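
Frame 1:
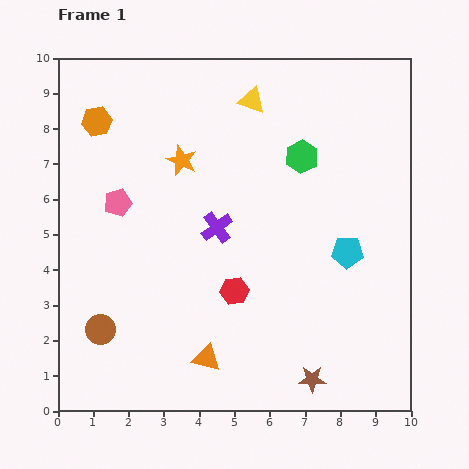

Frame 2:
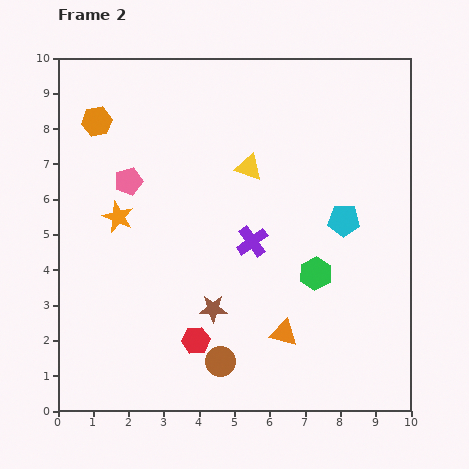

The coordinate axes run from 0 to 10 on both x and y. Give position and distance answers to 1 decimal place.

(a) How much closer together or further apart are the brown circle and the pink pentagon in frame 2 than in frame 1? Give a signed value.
+2.1

Distance in frame 1: 3.6. Distance in frame 2: 5.7.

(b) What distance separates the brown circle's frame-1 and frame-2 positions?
3.5

The brown circle moved from (1.2, 2.3) to (4.6, 1.4), a distance of √(3.4² + 0.9²) ≈ 3.5.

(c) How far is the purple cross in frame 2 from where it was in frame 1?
1.1

The purple cross moved from (4.5, 5.2) to (5.5, 4.8), a distance of √(1.0² + 0.4²) ≈ 1.1.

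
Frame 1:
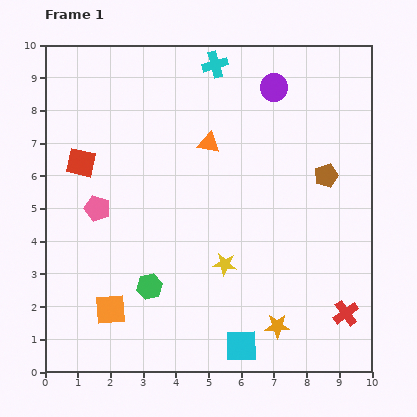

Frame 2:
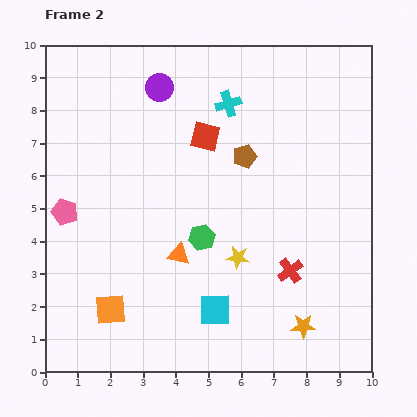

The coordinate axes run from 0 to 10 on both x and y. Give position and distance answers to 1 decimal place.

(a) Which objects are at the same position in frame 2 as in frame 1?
the orange square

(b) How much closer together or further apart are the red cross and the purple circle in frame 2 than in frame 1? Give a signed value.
-0.3

Distance in frame 1: 7.2. Distance in frame 2: 6.9.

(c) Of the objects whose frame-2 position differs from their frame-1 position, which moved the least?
the yellow star

(moved 0.4)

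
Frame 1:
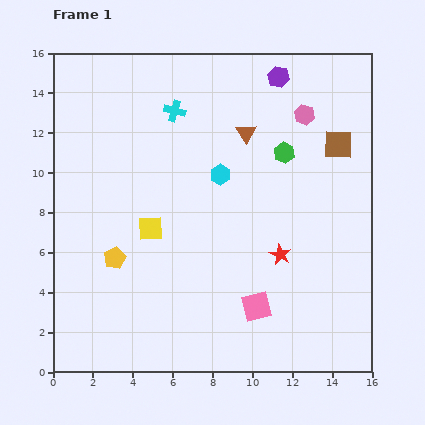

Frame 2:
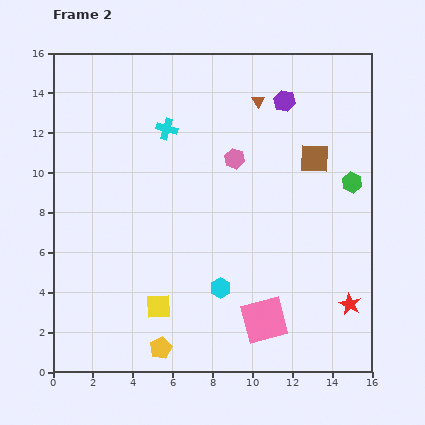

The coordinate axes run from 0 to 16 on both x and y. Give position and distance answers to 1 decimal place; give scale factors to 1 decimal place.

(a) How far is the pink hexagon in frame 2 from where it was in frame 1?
4.1

The pink hexagon moved from (12.6, 12.9) to (9.1, 10.7), a distance of √(3.5² + 2.2²) ≈ 4.1.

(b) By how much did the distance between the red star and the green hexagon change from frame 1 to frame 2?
+1.0

Distance in frame 1: 5.1. Distance in frame 2: 6.1.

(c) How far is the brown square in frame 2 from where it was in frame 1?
1.4

The brown square moved from (14.3, 11.4) to (13.1, 10.7), a distance of √(1.2² + 0.7²) ≈ 1.4.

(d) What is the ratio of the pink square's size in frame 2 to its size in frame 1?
1.6×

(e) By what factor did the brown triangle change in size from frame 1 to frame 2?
0.6×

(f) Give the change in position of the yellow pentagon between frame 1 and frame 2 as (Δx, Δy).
(2.3, -4.5)

The yellow pentagon was at (3.1, 5.7) in frame 1 and (5.4, 1.2) in frame 2.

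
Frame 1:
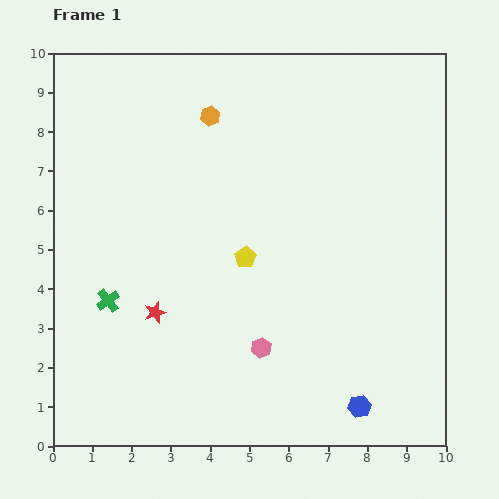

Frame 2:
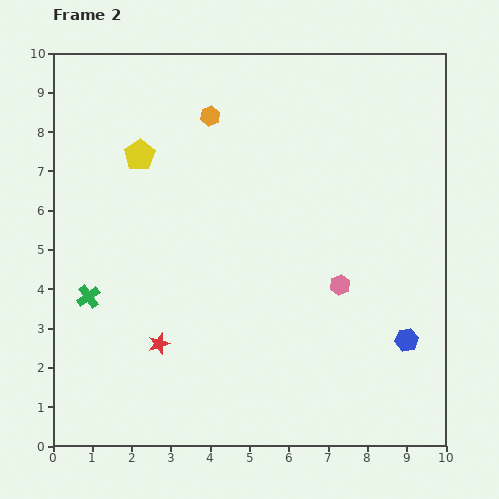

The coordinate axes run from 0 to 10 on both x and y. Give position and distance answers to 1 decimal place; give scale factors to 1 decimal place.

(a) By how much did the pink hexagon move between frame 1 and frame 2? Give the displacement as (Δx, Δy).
(2.0, 1.6)

The pink hexagon was at (5.3, 2.5) in frame 1 and (7.3, 4.1) in frame 2.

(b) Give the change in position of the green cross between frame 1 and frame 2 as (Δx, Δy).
(-0.5, 0.1)

The green cross was at (1.4, 3.7) in frame 1 and (0.9, 3.8) in frame 2.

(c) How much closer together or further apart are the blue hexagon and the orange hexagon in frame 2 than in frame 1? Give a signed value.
-0.7

Distance in frame 1: 8.3. Distance in frame 2: 7.6.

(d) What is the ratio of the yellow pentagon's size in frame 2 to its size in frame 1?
1.4×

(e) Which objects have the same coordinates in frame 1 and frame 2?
the orange hexagon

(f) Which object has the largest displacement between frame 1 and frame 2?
the yellow pentagon

(moved 3.7; next 2.6)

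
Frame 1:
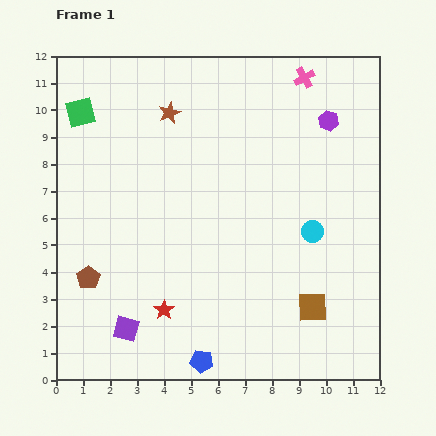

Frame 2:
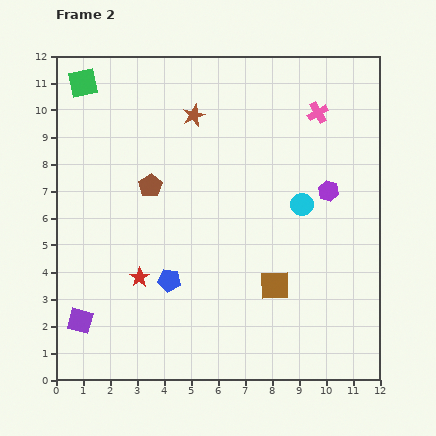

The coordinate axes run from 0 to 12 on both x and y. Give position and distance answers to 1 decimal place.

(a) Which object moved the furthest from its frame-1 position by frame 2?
the brown pentagon

(moved 4.1; next 3.2)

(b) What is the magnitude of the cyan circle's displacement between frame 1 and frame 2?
1.1

The cyan circle moved from (9.5, 5.5) to (9.1, 6.5), a distance of √(0.4² + 1.0²) ≈ 1.1.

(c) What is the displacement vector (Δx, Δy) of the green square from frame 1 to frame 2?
(0.1, 1.1)

The green square was at (0.9, 9.9) in frame 1 and (1.0, 11.0) in frame 2.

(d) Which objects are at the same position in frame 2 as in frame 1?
none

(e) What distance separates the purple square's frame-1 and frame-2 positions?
1.7

The purple square moved from (2.6, 1.9) to (0.9, 2.2), a distance of √(1.7² + 0.3²) ≈ 1.7.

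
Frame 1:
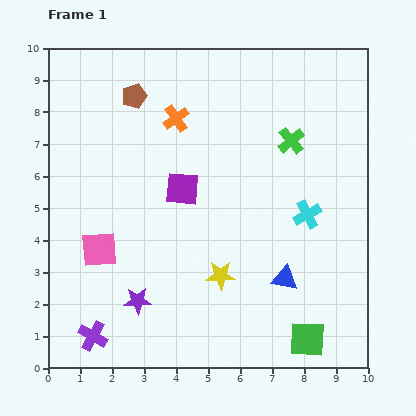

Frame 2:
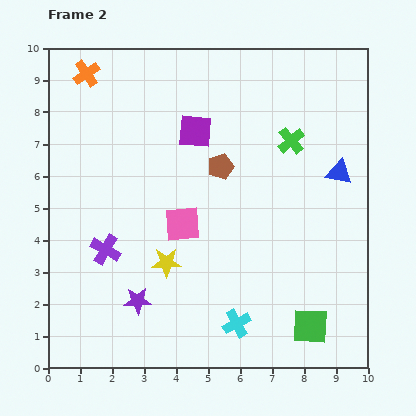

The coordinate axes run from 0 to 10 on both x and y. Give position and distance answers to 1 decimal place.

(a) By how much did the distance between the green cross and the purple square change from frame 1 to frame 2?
-0.7

Distance in frame 1: 3.7. Distance in frame 2: 3.0.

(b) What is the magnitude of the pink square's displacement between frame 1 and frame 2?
2.7

The pink square moved from (1.6, 3.7) to (4.2, 4.5), a distance of √(2.6² + 0.8²) ≈ 2.7.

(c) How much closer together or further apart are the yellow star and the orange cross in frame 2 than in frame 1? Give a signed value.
+1.3

Distance in frame 1: 5.1. Distance in frame 2: 6.4.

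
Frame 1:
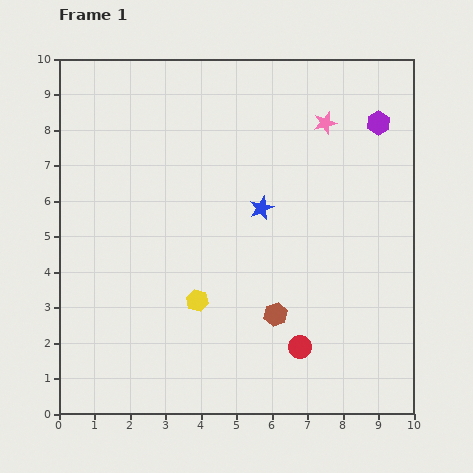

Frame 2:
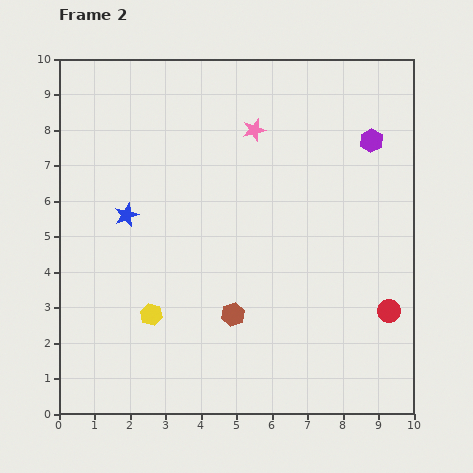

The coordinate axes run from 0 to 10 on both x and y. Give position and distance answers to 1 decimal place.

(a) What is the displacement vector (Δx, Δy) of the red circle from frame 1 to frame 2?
(2.5, 1.0)

The red circle was at (6.8, 1.9) in frame 1 and (9.3, 2.9) in frame 2.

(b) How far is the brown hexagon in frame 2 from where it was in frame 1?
1.2

The brown hexagon moved from (6.1, 2.8) to (4.9, 2.8), a distance of √(1.2² + 0.0²) ≈ 1.2.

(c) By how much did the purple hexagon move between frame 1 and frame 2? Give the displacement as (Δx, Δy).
(-0.2, -0.5)

The purple hexagon was at (9.0, 8.2) in frame 1 and (8.8, 7.7) in frame 2.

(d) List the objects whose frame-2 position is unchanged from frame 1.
none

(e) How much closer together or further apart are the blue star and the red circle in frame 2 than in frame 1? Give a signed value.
+3.8

Distance in frame 1: 4.1. Distance in frame 2: 7.9.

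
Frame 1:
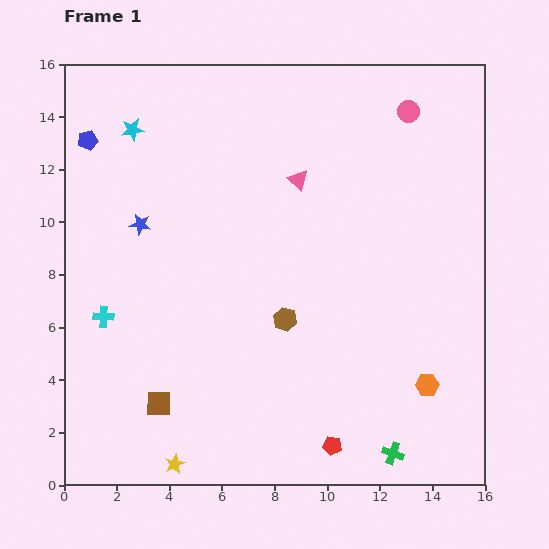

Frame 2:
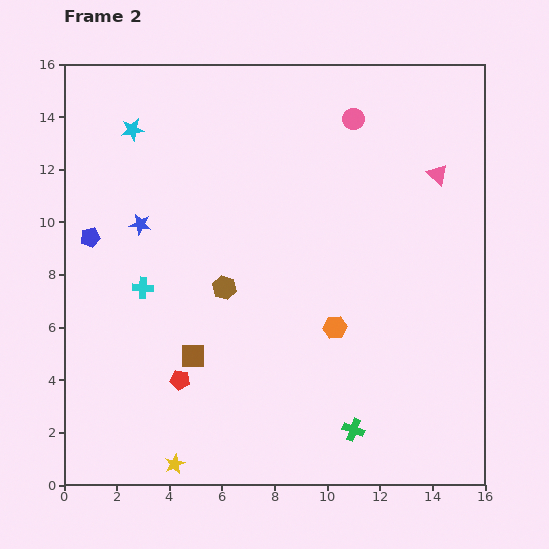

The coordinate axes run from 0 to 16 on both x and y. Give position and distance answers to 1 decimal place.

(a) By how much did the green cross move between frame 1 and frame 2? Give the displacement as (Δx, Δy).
(-1.5, 0.9)

The green cross was at (12.5, 1.2) in frame 1 and (11.0, 2.1) in frame 2.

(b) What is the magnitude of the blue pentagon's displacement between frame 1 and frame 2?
3.7

The blue pentagon moved from (0.9, 13.1) to (1.0, 9.4), a distance of √(0.1² + 3.7²) ≈ 3.7.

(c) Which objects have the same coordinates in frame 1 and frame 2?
the cyan star, the blue star, the yellow star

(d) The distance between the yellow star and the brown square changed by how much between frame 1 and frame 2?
+1.8

Distance in frame 1: 2.4. Distance in frame 2: 4.2.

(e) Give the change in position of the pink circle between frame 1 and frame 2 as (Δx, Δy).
(-2.1, -0.3)

The pink circle was at (13.1, 14.2) in frame 1 and (11.0, 13.9) in frame 2.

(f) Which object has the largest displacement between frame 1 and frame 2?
the red pentagon

(moved 6.3; next 5.3)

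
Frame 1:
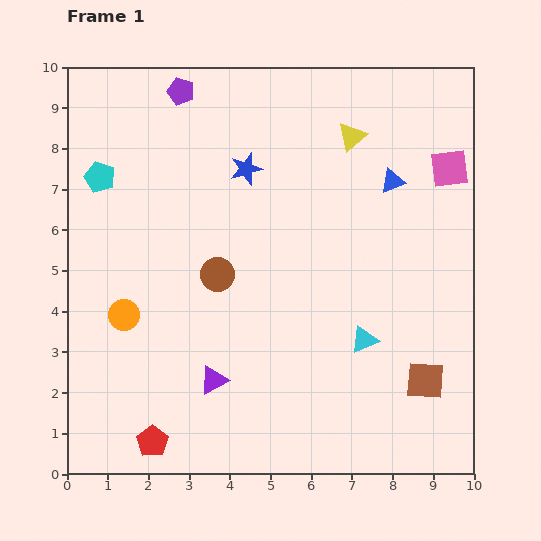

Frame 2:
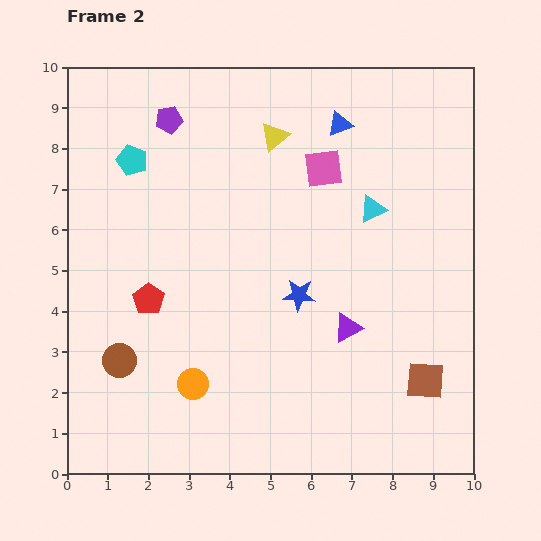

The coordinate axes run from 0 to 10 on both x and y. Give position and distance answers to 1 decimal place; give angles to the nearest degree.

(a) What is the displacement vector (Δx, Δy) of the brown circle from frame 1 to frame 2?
(-2.4, -2.1)

The brown circle was at (3.7, 4.9) in frame 1 and (1.3, 2.8) in frame 2.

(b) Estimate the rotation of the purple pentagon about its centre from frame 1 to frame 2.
28° counter-clockwise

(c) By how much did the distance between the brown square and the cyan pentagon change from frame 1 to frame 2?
-0.4

Distance in frame 1: 9.4. Distance in frame 2: 9.0.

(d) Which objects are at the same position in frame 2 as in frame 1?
the brown square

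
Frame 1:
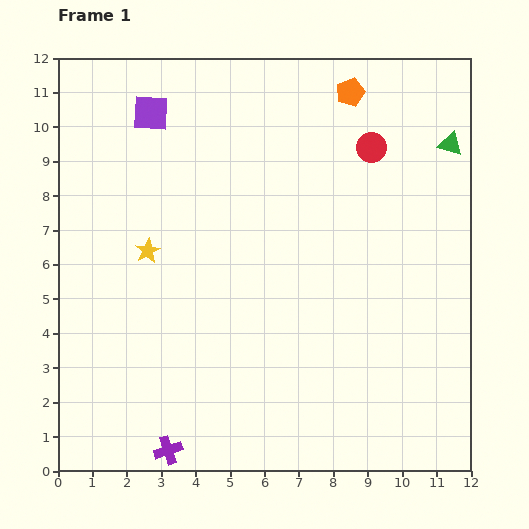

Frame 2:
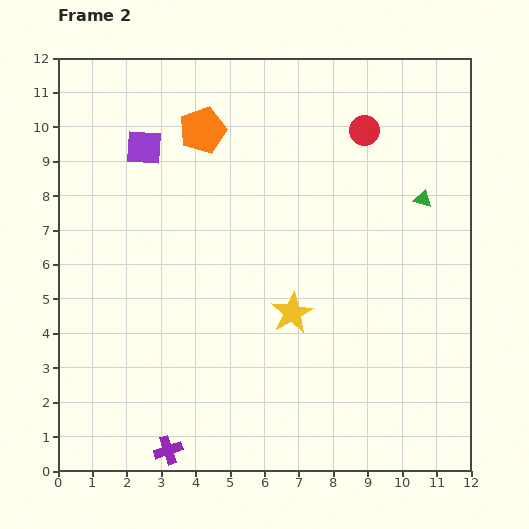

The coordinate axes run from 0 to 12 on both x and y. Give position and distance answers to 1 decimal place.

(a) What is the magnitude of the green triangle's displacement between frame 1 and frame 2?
1.8

The green triangle moved from (11.4, 9.5) to (10.6, 7.9), a distance of √(0.8² + 1.6²) ≈ 1.8.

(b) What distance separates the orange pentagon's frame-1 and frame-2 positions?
4.4

The orange pentagon moved from (8.5, 11.0) to (4.2, 9.9), a distance of √(4.3² + 1.1²) ≈ 4.4.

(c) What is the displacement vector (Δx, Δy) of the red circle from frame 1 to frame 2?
(-0.2, 0.5)

The red circle was at (9.1, 9.4) in frame 1 and (8.9, 9.9) in frame 2.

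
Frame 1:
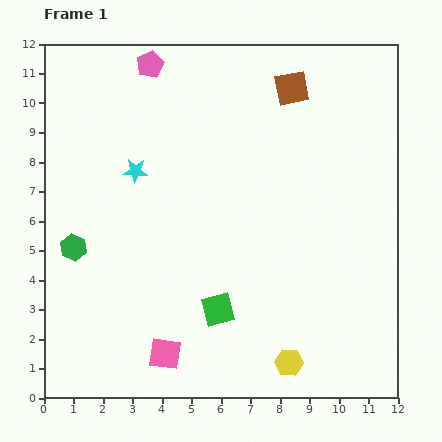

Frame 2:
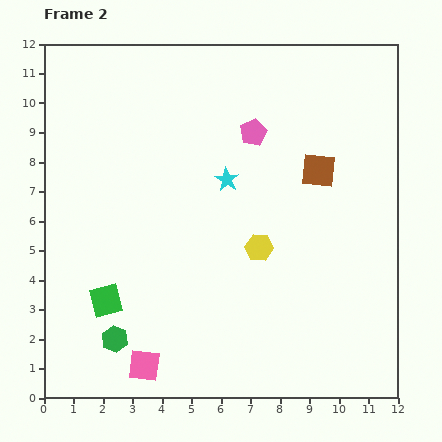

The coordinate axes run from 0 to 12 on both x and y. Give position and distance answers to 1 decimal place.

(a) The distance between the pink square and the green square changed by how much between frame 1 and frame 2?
+0.3

Distance in frame 1: 2.3. Distance in frame 2: 2.6.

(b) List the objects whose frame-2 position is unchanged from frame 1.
none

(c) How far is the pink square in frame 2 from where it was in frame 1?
0.8

The pink square moved from (4.1, 1.5) to (3.4, 1.1), a distance of √(0.7² + 0.4²) ≈ 0.8.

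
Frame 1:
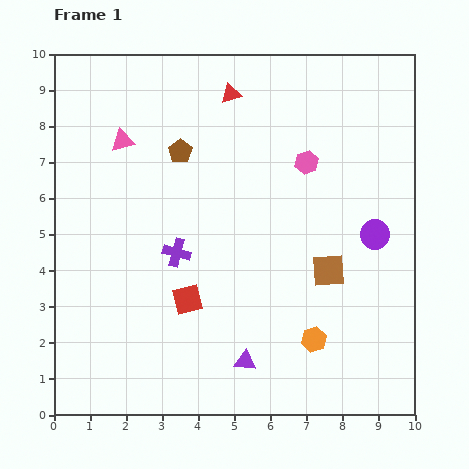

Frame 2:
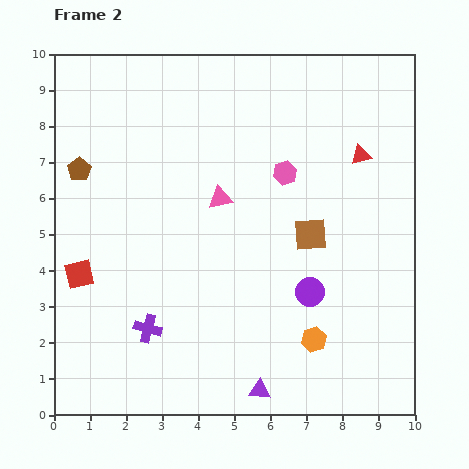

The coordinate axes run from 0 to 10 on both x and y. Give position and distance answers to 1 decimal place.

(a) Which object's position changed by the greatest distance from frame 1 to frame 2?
the red triangle

(moved 4.0; next 3.1)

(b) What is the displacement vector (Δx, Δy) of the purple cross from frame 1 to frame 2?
(-0.8, -2.1)

The purple cross was at (3.4, 4.5) in frame 1 and (2.6, 2.4) in frame 2.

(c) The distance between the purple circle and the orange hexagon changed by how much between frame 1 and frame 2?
-2.1

Distance in frame 1: 3.4. Distance in frame 2: 1.3.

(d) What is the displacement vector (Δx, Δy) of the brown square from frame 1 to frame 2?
(-0.5, 1.0)

The brown square was at (7.6, 4.0) in frame 1 and (7.1, 5.0) in frame 2.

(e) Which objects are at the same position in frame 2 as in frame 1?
the orange hexagon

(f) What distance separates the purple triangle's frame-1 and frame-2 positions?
0.9

The purple triangle moved from (5.3, 1.5) to (5.7, 0.7), a distance of √(0.4² + 0.8²) ≈ 0.9.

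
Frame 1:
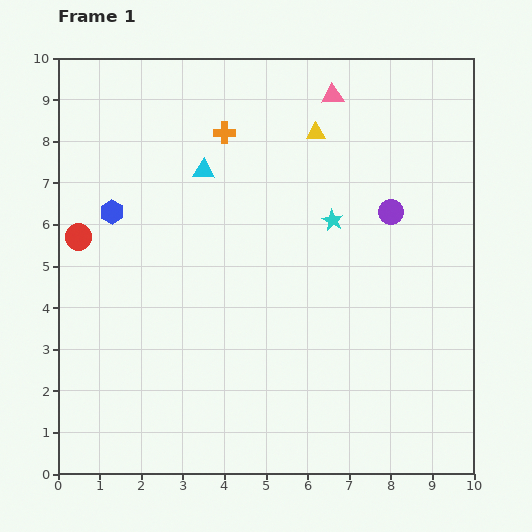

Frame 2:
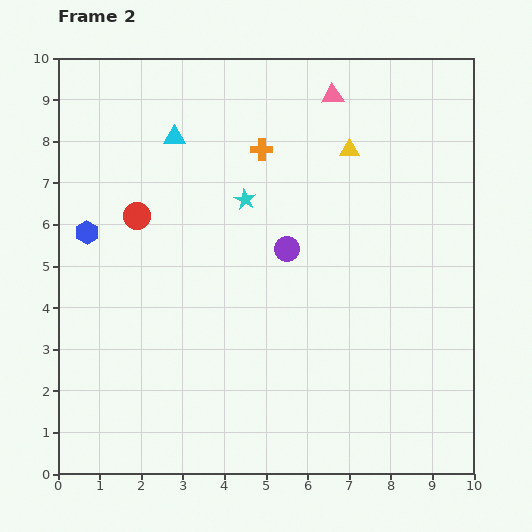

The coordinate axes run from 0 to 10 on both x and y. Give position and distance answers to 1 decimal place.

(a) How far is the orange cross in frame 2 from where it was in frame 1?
1.0

The orange cross moved from (4.0, 8.2) to (4.9, 7.8), a distance of √(0.9² + 0.4²) ≈ 1.0.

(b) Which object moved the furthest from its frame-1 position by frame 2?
the purple circle

(moved 2.7; next 2.2)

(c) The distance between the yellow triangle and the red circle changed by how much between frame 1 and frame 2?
-0.9

Distance in frame 1: 6.2. Distance in frame 2: 5.3.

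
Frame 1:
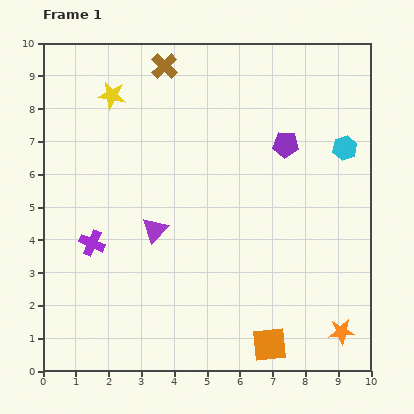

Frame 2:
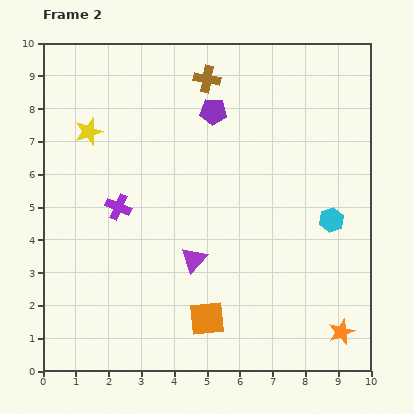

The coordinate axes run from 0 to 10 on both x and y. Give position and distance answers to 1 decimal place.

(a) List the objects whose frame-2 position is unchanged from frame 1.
the orange star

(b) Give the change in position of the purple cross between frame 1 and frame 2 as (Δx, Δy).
(0.8, 1.1)

The purple cross was at (1.5, 3.9) in frame 1 and (2.3, 5.0) in frame 2.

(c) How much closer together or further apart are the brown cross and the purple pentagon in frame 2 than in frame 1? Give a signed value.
-3.4

Distance in frame 1: 4.4. Distance in frame 2: 1.0.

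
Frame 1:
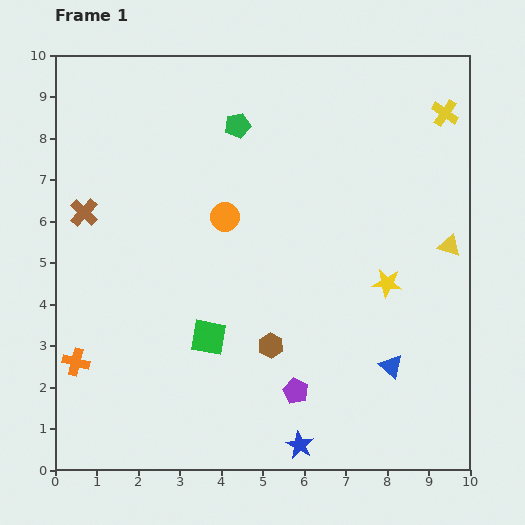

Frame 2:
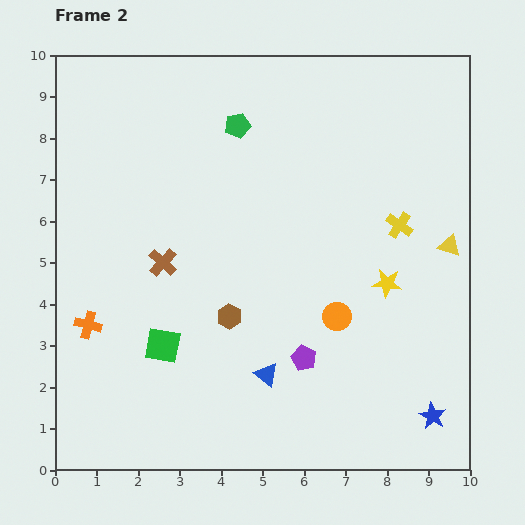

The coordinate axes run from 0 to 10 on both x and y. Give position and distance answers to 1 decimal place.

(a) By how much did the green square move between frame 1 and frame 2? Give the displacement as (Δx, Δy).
(-1.1, -0.2)

The green square was at (3.7, 3.2) in frame 1 and (2.6, 3.0) in frame 2.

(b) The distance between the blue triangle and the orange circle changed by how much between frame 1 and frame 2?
-3.2

Distance in frame 1: 5.4. Distance in frame 2: 2.2.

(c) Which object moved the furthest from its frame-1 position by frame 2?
the orange circle

(moved 3.6; next 3.3)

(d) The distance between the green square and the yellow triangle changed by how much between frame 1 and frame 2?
+1.1

Distance in frame 1: 6.2. Distance in frame 2: 7.3.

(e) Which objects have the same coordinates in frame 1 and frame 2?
the yellow triangle, the green pentagon, the yellow star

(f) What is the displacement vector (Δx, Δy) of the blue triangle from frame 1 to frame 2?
(-3.0, -0.2)

The blue triangle was at (8.1, 2.5) in frame 1 and (5.1, 2.3) in frame 2.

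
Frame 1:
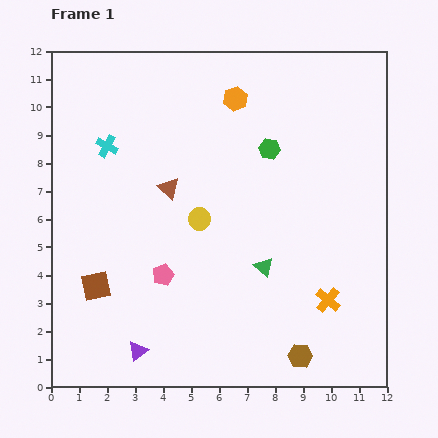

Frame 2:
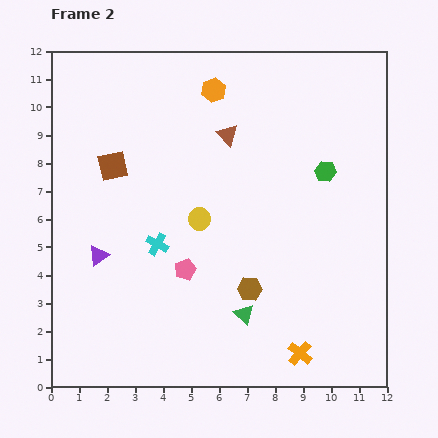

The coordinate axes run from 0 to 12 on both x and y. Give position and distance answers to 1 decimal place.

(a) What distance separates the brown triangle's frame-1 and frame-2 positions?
2.8

The brown triangle moved from (4.2, 7.1) to (6.3, 9.0), a distance of √(2.1² + 1.9²) ≈ 2.8.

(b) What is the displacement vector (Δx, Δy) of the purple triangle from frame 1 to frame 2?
(-1.4, 3.4)

The purple triangle was at (3.1, 1.3) in frame 1 and (1.7, 4.7) in frame 2.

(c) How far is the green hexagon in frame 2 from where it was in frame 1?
2.2

The green hexagon moved from (7.8, 8.5) to (9.8, 7.7), a distance of √(2.0² + 0.8²) ≈ 2.2.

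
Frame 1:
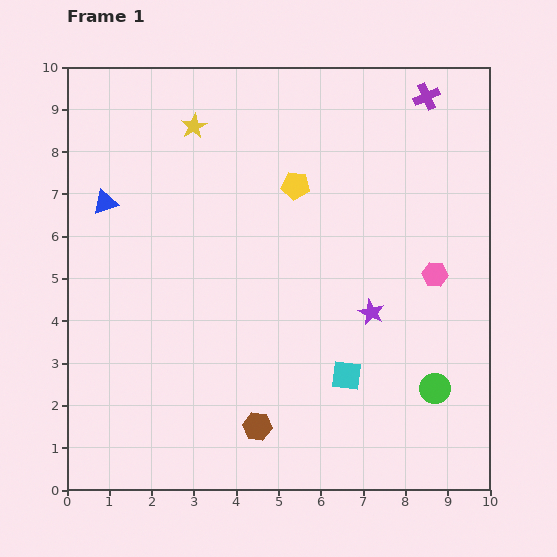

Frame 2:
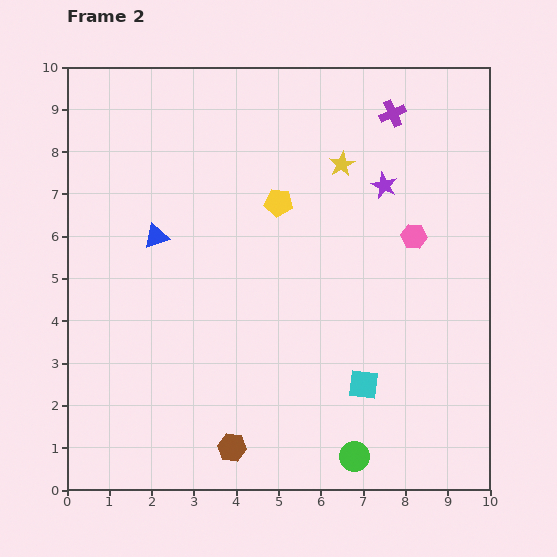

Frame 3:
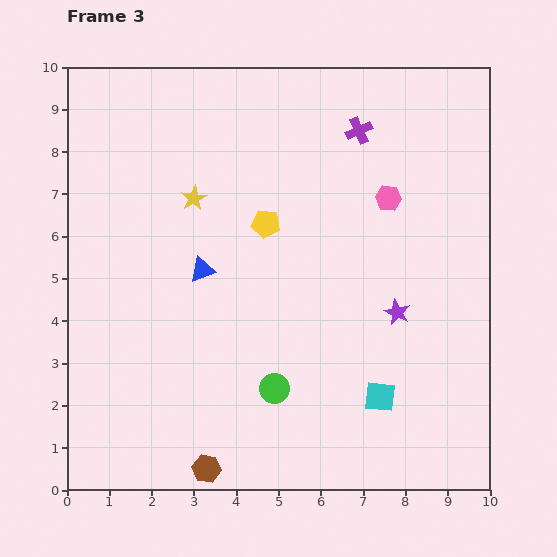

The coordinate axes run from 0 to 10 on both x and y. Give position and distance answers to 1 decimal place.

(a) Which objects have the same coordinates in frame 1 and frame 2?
none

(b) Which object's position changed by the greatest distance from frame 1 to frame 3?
the green circle

(moved 3.8; next 2.8)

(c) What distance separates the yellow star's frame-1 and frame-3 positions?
1.7

The yellow star moved from (3.0, 8.6) to (3.0, 6.9), a distance of √(0.0² + 1.7²) ≈ 1.7.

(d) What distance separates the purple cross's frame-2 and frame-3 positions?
0.9

The purple cross moved from (7.7, 8.9) to (6.9, 8.5), a distance of √(0.8² + 0.4²) ≈ 0.9.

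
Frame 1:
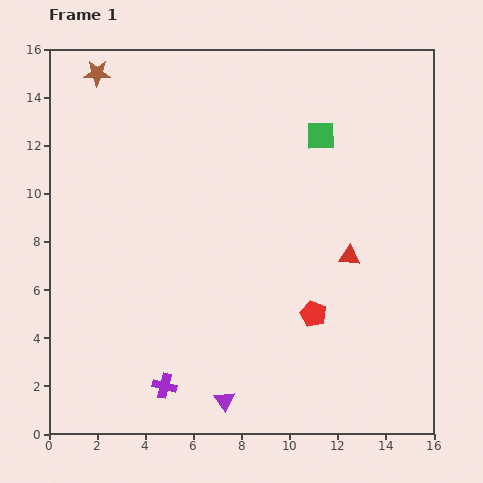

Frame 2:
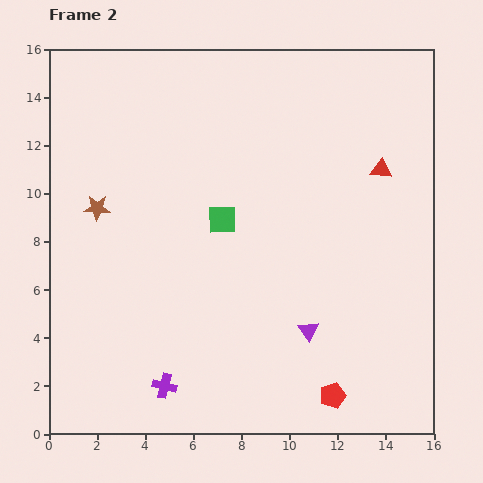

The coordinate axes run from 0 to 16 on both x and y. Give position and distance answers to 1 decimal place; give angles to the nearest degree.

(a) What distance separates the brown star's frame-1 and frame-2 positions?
5.6

The brown star moved from (2.0, 15.0) to (2.0, 9.4), a distance of √(0.0² + 5.6²) ≈ 5.6.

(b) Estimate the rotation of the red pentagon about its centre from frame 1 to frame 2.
28° clockwise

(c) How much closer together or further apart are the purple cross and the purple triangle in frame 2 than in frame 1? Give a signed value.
+3.8

Distance in frame 1: 2.6. Distance in frame 2: 6.4.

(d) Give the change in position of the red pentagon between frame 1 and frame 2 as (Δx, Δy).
(0.8, -3.4)

The red pentagon was at (11.0, 5.0) in frame 1 and (11.8, 1.6) in frame 2.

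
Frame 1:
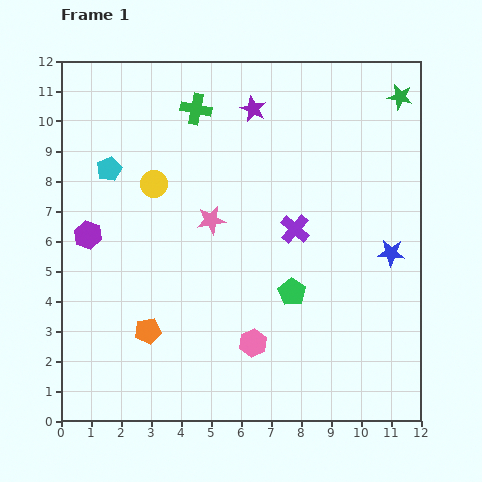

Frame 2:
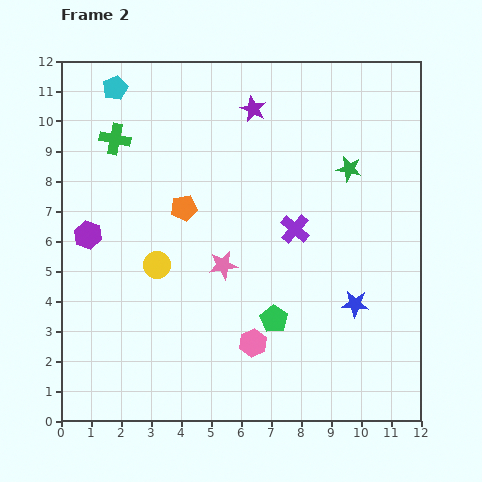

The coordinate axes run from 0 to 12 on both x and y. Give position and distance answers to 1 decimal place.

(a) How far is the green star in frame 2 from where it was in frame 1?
2.9

The green star moved from (11.3, 10.8) to (9.6, 8.4), a distance of √(1.7² + 2.4²) ≈ 2.9.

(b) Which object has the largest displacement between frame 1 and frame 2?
the orange pentagon

(moved 4.3; next 2.9)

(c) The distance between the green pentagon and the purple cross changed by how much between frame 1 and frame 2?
+1.0

Distance in frame 1: 2.1. Distance in frame 2: 3.1.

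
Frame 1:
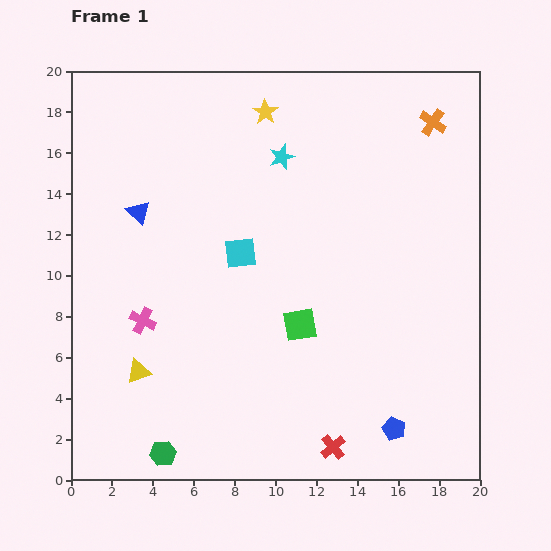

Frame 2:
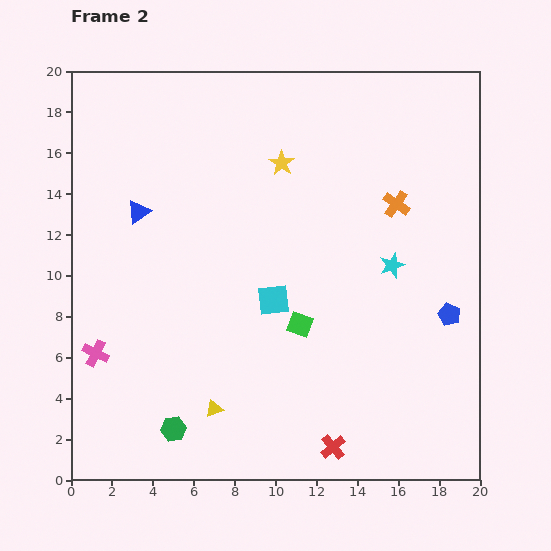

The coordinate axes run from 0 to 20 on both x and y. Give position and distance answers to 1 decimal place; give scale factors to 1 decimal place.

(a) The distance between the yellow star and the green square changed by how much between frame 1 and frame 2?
-2.5

Distance in frame 1: 10.5. Distance in frame 2: 8.0.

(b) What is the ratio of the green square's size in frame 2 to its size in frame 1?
0.7×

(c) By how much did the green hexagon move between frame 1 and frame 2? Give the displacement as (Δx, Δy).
(0.5, 1.2)

The green hexagon was at (4.5, 1.3) in frame 1 and (5.0, 2.5) in frame 2.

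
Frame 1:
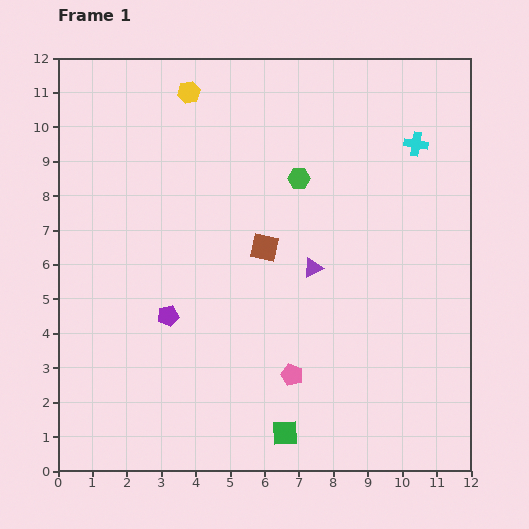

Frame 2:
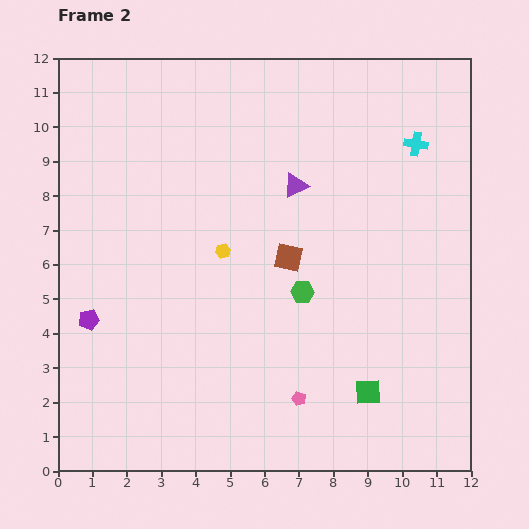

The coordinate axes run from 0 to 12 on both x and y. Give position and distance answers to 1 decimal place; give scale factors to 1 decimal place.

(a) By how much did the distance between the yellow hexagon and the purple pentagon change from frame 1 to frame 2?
-2.1

Distance in frame 1: 6.5. Distance in frame 2: 4.4.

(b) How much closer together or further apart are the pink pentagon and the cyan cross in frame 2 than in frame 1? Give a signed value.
+0.5

Distance in frame 1: 7.6. Distance in frame 2: 8.1.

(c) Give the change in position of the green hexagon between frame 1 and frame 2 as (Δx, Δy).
(0.1, -3.3)

The green hexagon was at (7.0, 8.5) in frame 1 and (7.1, 5.2) in frame 2.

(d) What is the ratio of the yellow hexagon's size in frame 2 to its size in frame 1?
0.7×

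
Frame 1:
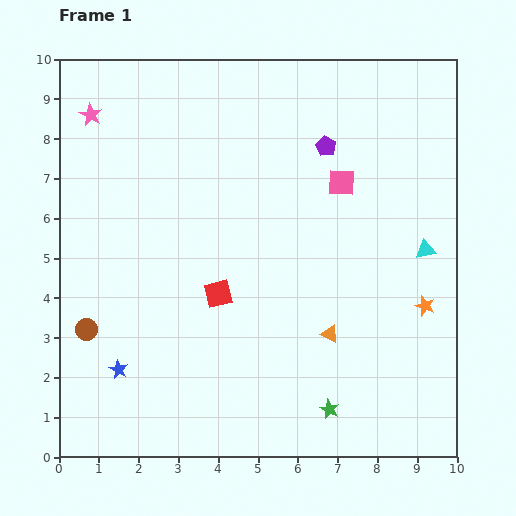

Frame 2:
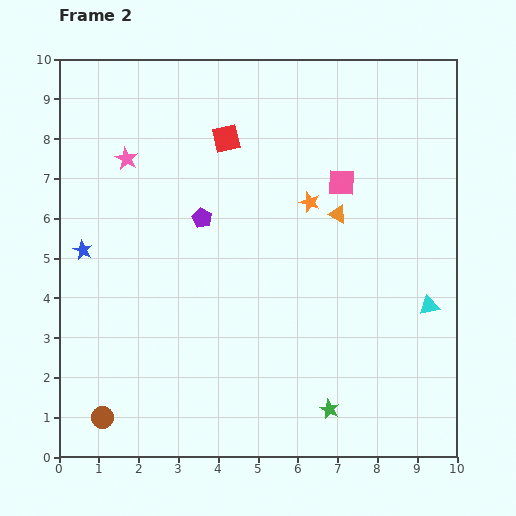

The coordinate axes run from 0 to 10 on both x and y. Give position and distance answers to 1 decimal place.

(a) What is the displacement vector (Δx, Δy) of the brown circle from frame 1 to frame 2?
(0.4, -2.2)

The brown circle was at (0.7, 3.2) in frame 1 and (1.1, 1.0) in frame 2.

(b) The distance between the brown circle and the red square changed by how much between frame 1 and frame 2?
+4.3

Distance in frame 1: 3.4. Distance in frame 2: 7.7.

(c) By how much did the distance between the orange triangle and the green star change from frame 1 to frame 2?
+3.0

Distance in frame 1: 1.9. Distance in frame 2: 4.9.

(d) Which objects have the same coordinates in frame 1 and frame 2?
the pink square, the green star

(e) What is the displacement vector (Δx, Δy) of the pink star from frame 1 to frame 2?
(0.9, -1.1)

The pink star was at (0.8, 8.6) in frame 1 and (1.7, 7.5) in frame 2.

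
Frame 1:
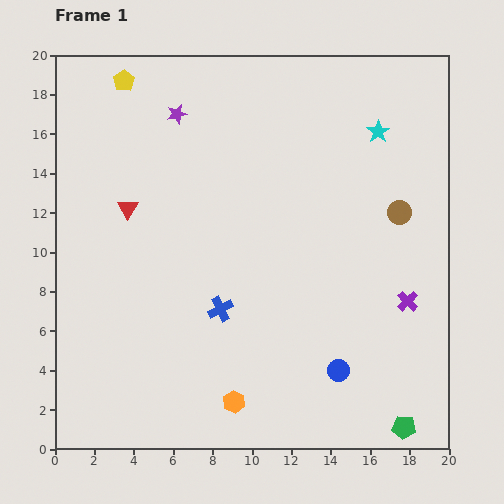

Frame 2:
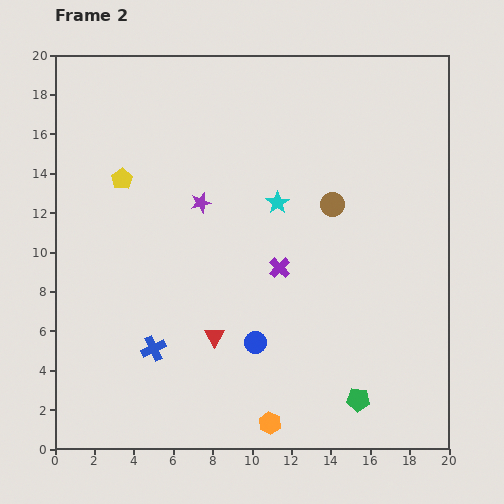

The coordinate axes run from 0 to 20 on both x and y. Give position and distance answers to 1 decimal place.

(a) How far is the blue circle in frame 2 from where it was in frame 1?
4.4

The blue circle moved from (14.4, 4.0) to (10.2, 5.4), a distance of √(4.2² + 1.4²) ≈ 4.4.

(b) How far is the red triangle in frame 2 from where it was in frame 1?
7.8

The red triangle moved from (3.7, 12.2) to (8.1, 5.7), a distance of √(4.4² + 6.5²) ≈ 7.8.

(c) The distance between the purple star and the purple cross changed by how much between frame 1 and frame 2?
-9.9

Distance in frame 1: 15.1. Distance in frame 2: 5.2.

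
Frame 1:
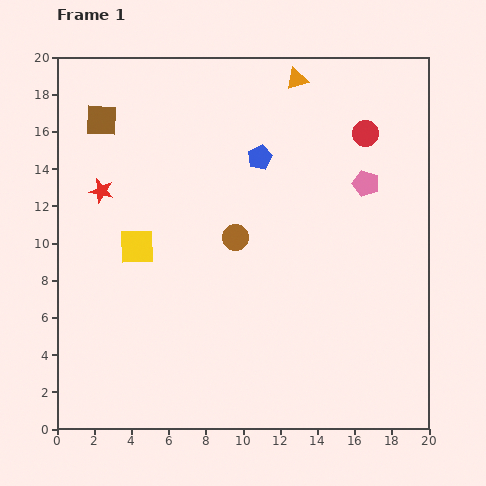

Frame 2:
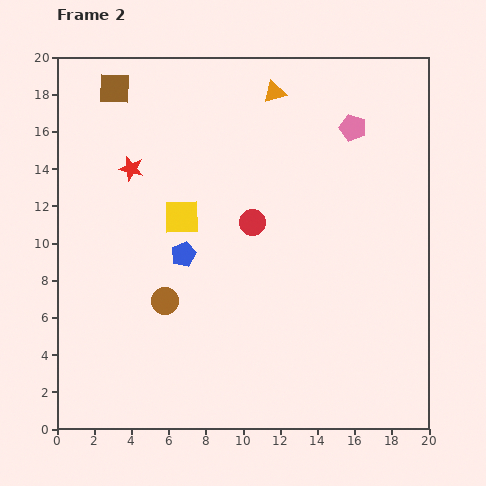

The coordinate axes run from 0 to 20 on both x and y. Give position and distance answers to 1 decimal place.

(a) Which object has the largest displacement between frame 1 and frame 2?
the red circle

(moved 7.8; next 6.6)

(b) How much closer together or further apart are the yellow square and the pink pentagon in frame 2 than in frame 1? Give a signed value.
-2.4

Distance in frame 1: 12.8. Distance in frame 2: 10.4.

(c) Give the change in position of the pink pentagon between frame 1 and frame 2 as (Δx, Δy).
(-0.7, 3.0)

The pink pentagon was at (16.6, 13.2) in frame 1 and (15.9, 16.2) in frame 2.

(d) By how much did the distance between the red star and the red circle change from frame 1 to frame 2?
-7.4

Distance in frame 1: 14.5. Distance in frame 2: 7.1.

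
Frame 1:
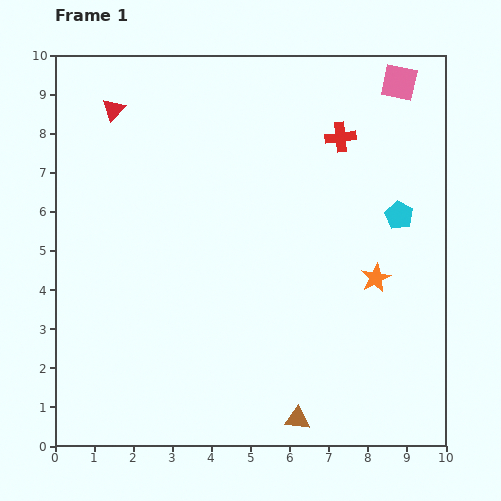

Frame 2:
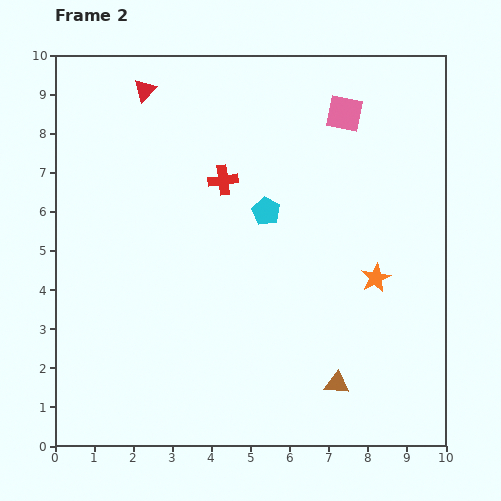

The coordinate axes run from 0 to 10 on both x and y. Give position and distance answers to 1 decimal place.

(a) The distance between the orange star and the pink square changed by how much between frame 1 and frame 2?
-0.7

Distance in frame 1: 5.0. Distance in frame 2: 4.3.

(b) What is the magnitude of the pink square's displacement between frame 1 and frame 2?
1.6

The pink square moved from (8.8, 9.3) to (7.4, 8.5), a distance of √(1.4² + 0.8²) ≈ 1.6.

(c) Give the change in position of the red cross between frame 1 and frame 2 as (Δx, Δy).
(-3.0, -1.1)

The red cross was at (7.3, 7.9) in frame 1 and (4.3, 6.8) in frame 2.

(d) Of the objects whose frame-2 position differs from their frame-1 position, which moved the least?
the red triangle

(moved 0.9)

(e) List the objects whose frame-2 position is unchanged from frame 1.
the orange star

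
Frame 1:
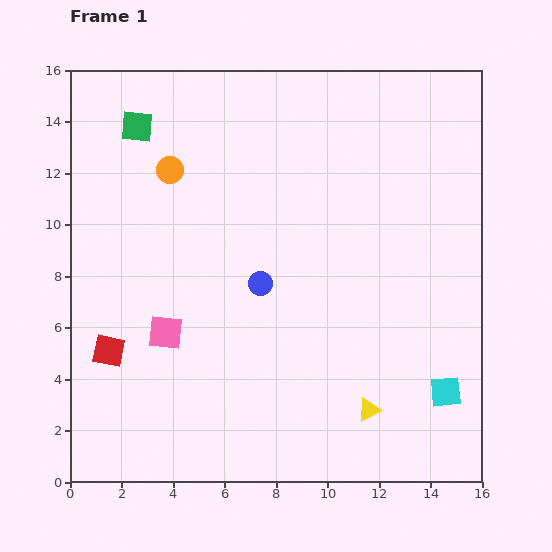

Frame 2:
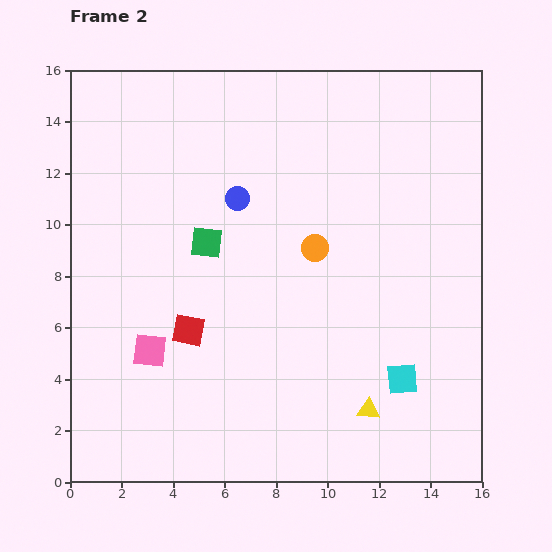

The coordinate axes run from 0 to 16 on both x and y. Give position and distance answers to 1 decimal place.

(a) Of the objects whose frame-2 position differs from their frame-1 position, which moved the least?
the pink square

(moved 0.9)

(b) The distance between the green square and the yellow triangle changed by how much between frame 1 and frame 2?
-5.1

Distance in frame 1: 14.2. Distance in frame 2: 9.1.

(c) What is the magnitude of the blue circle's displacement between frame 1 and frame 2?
3.4

The blue circle moved from (7.4, 7.7) to (6.5, 11.0), a distance of √(0.9² + 3.3²) ≈ 3.4.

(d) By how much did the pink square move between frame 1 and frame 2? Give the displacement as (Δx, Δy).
(-0.6, -0.7)

The pink square was at (3.7, 5.8) in frame 1 and (3.1, 5.1) in frame 2.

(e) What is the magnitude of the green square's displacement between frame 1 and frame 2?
5.2

The green square moved from (2.6, 13.8) to (5.3, 9.3), a distance of √(2.7² + 4.5²) ≈ 5.2.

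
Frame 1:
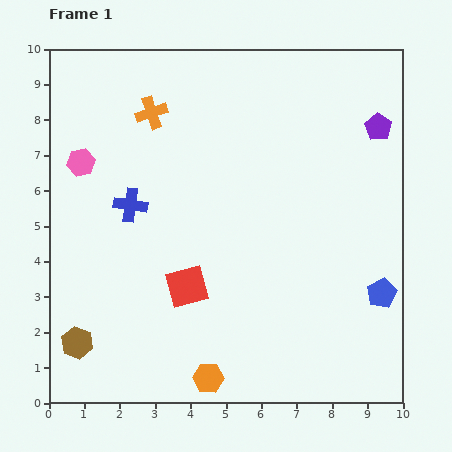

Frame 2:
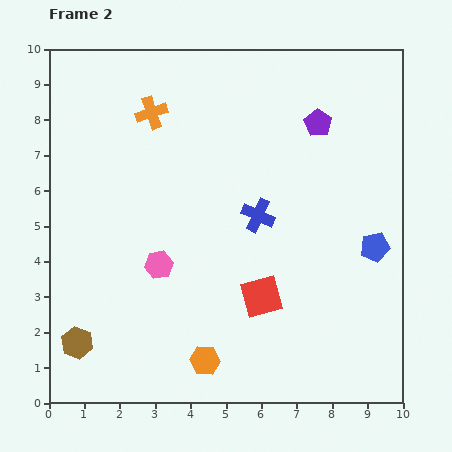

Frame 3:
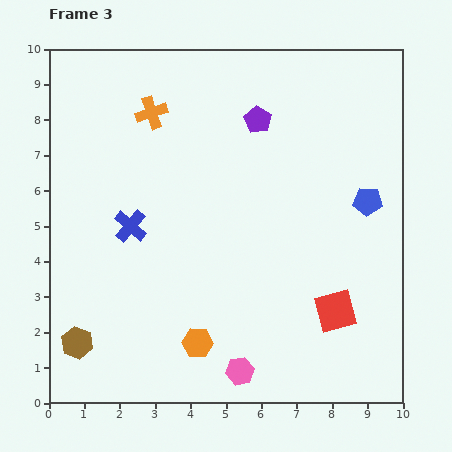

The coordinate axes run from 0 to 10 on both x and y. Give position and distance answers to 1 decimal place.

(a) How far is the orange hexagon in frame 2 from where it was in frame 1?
0.5

The orange hexagon moved from (4.5, 0.7) to (4.4, 1.2), a distance of √(0.1² + 0.5²) ≈ 0.5.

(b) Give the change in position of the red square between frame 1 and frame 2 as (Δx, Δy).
(2.1, -0.3)

The red square was at (3.9, 3.3) in frame 1 and (6.0, 3.0) in frame 2.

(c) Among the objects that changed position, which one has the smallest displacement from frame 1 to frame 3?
the blue cross

(moved 0.6)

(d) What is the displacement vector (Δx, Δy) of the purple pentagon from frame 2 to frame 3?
(-1.7, 0.1)

The purple pentagon was at (7.6, 7.9) in frame 2 and (5.9, 8.0) in frame 3.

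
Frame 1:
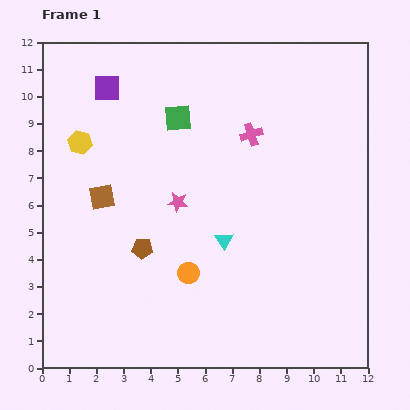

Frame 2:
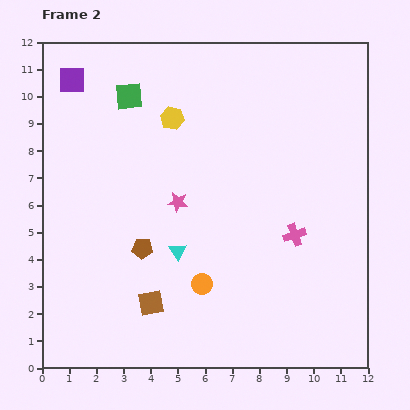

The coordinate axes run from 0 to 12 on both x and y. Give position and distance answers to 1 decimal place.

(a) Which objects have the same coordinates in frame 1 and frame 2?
the pink star, the brown pentagon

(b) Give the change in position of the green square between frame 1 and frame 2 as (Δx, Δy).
(-1.8, 0.8)

The green square was at (5.0, 9.2) in frame 1 and (3.2, 10.0) in frame 2.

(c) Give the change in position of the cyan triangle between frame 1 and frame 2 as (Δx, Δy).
(-1.7, -0.4)

The cyan triangle was at (6.7, 4.7) in frame 1 and (5.0, 4.3) in frame 2.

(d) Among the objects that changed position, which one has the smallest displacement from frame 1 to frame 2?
the orange circle

(moved 0.6)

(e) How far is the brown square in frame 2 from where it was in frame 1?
4.3

The brown square moved from (2.2, 6.3) to (4.0, 2.4), a distance of √(1.8² + 3.9²) ≈ 4.3.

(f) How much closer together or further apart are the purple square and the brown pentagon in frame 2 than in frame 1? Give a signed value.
+0.7

Distance in frame 1: 6.0. Distance in frame 2: 6.7.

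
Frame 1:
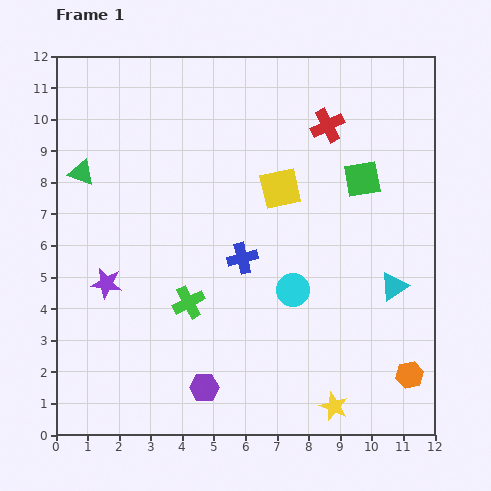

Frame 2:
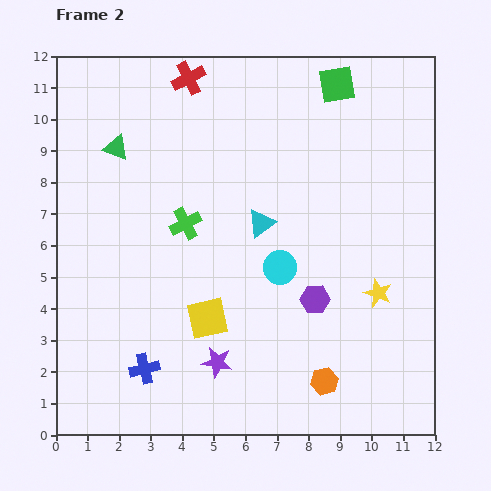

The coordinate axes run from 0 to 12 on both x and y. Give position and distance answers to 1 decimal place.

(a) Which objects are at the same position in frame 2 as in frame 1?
none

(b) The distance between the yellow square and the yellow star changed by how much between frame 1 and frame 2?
-1.6

Distance in frame 1: 7.1. Distance in frame 2: 5.5.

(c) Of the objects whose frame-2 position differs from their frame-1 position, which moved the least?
the cyan circle

(moved 0.8)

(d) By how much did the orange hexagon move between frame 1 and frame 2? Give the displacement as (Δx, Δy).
(-2.7, -0.2)

The orange hexagon was at (11.2, 1.9) in frame 1 and (8.5, 1.7) in frame 2.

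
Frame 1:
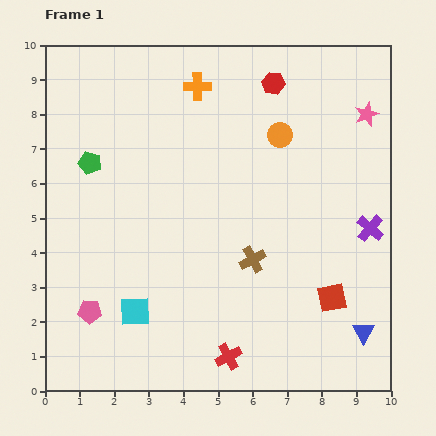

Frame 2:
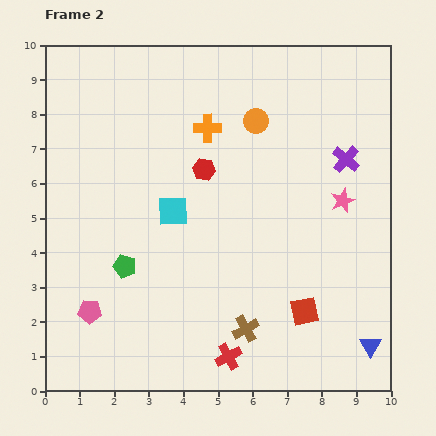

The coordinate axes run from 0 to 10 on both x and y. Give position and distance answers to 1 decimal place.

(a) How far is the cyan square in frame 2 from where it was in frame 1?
3.1

The cyan square moved from (2.6, 2.3) to (3.7, 5.2), a distance of √(1.1² + 2.9²) ≈ 3.1.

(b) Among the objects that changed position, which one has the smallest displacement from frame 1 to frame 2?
the blue triangle

(moved 0.4)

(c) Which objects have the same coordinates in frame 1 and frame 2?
the pink pentagon, the red cross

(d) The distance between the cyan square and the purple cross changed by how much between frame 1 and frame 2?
-2.0

Distance in frame 1: 7.2. Distance in frame 2: 5.2.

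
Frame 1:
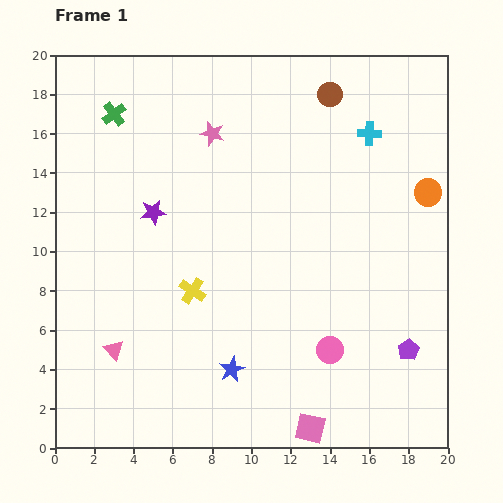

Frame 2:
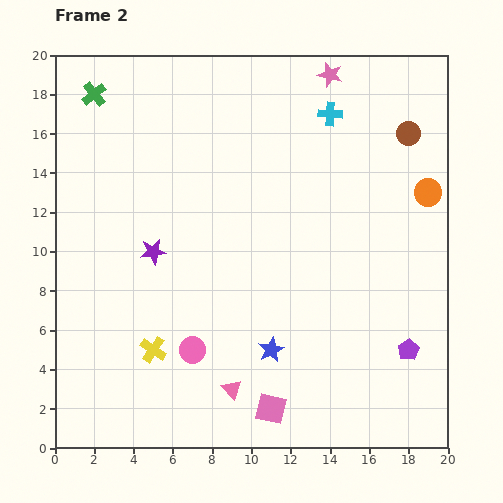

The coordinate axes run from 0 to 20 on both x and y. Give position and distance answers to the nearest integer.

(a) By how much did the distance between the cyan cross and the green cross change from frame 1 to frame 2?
-1

Distance in frame 1: 13. Distance in frame 2: 12.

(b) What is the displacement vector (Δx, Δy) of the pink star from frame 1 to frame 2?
(6, 3)

The pink star was at (8, 16) in frame 1 and (14, 19) in frame 2.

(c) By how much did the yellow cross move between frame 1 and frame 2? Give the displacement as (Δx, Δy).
(-2, -3)

The yellow cross was at (7, 8) in frame 1 and (5, 5) in frame 2.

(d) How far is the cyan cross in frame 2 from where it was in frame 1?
2

The cyan cross moved from (16, 16) to (14, 17), a distance of √(2² + 1²) ≈ 2.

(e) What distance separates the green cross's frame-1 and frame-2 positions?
1

The green cross moved from (3, 17) to (2, 18), a distance of √(1² + 1²) ≈ 1.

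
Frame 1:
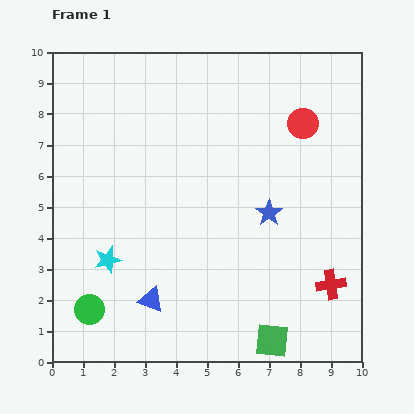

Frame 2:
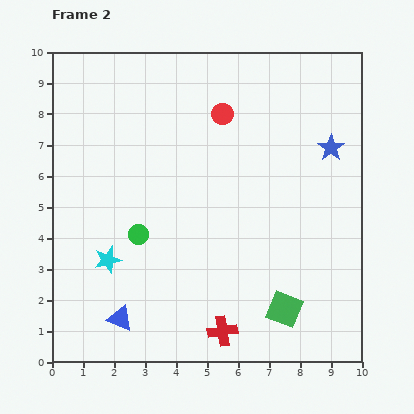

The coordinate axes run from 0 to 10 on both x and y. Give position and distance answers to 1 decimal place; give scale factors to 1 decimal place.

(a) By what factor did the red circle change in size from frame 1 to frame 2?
0.7×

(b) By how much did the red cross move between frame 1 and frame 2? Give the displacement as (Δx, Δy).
(-3.5, -1.5)

The red cross was at (9.0, 2.5) in frame 1 and (5.5, 1.0) in frame 2.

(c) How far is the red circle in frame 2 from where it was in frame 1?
2.6

The red circle moved from (8.1, 7.7) to (5.5, 8.0), a distance of √(2.6² + 0.3²) ≈ 2.6.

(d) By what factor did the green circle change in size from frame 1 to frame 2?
0.7×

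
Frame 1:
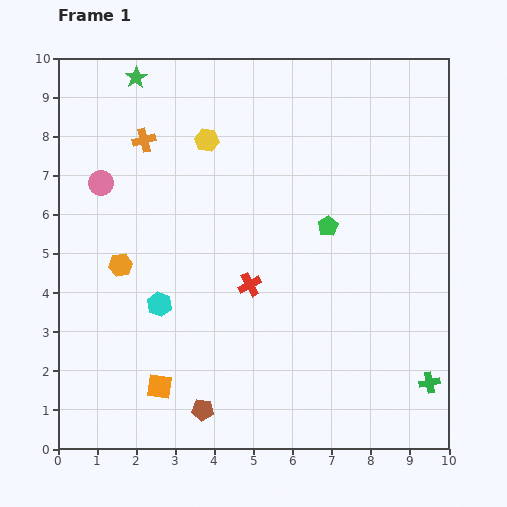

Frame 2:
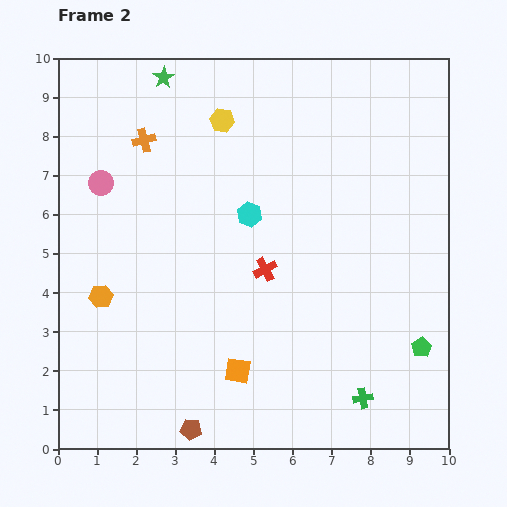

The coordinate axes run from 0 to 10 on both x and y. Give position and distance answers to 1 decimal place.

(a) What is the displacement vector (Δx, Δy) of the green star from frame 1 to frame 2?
(0.7, 0.0)

The green star was at (2.0, 9.5) in frame 1 and (2.7, 9.5) in frame 2.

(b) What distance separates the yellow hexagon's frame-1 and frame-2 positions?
0.6

The yellow hexagon moved from (3.8, 7.9) to (4.2, 8.4), a distance of √(0.4² + 0.5²) ≈ 0.6.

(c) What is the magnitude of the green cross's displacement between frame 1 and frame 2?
1.7

The green cross moved from (9.5, 1.7) to (7.8, 1.3), a distance of √(1.7² + 0.4²) ≈ 1.7.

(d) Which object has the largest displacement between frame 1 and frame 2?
the green pentagon

(moved 3.9; next 3.3)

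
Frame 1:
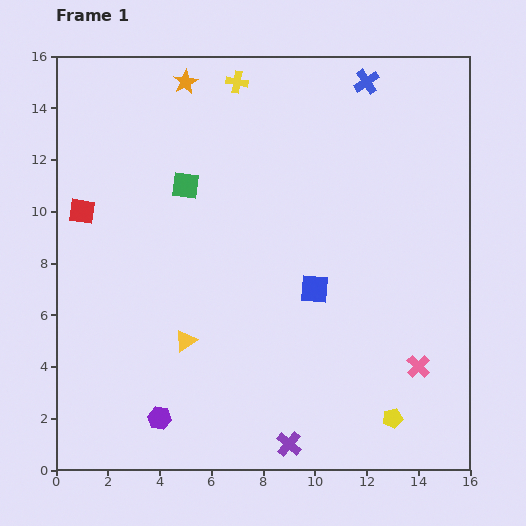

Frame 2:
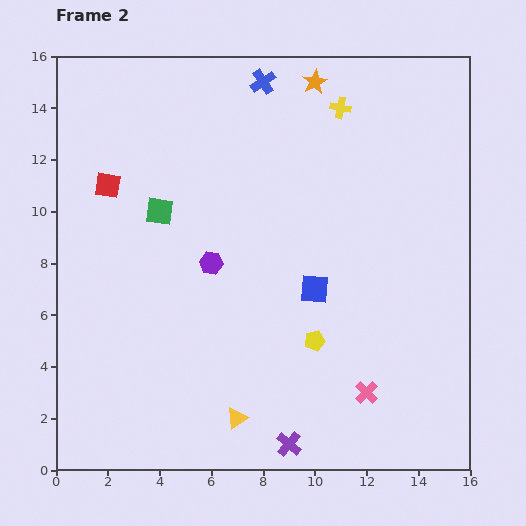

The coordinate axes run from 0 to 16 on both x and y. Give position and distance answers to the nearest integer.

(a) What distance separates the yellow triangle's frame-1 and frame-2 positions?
4

The yellow triangle moved from (5, 5) to (7, 2), a distance of √(2² + 3²) ≈ 4.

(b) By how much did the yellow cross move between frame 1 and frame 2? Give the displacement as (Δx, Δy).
(4, -1)

The yellow cross was at (7, 15) in frame 1 and (11, 14) in frame 2.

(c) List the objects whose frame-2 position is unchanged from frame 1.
the blue square, the purple cross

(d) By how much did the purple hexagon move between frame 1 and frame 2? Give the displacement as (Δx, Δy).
(2, 6)

The purple hexagon was at (4, 2) in frame 1 and (6, 8) in frame 2.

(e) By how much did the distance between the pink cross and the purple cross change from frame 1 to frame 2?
-2

Distance in frame 1: 6. Distance in frame 2: 4.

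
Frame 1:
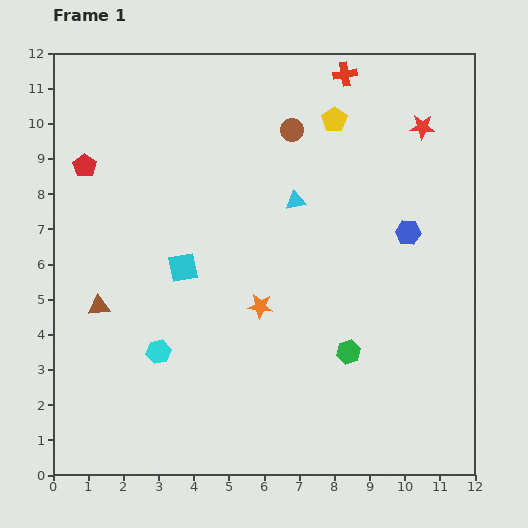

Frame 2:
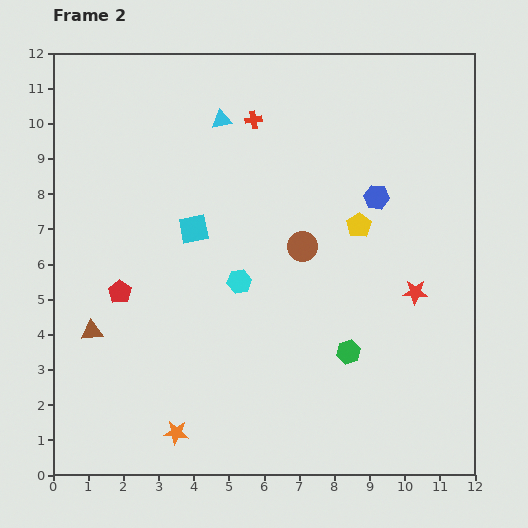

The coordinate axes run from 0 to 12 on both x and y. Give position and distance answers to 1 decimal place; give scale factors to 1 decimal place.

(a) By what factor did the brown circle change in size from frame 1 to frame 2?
1.3×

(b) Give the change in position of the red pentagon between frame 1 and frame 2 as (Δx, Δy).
(1.0, -3.6)

The red pentagon was at (0.9, 8.8) in frame 1 and (1.9, 5.2) in frame 2.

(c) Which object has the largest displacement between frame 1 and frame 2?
the red star

(moved 4.7; next 4.3)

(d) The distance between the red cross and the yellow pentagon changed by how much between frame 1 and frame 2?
+2.9

Distance in frame 1: 1.3. Distance in frame 2: 4.2.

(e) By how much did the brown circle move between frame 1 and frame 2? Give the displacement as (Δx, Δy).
(0.3, -3.3)

The brown circle was at (6.8, 9.8) in frame 1 and (7.1, 6.5) in frame 2.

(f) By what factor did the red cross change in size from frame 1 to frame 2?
0.7×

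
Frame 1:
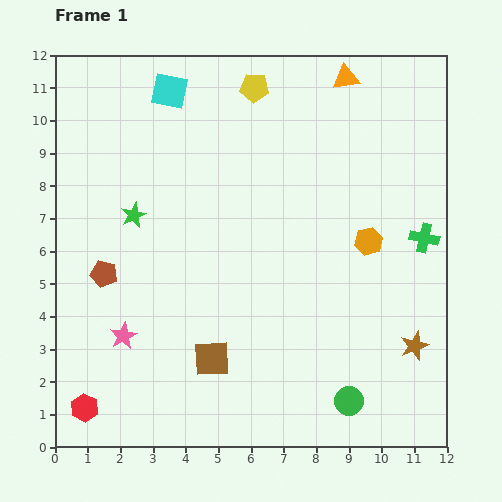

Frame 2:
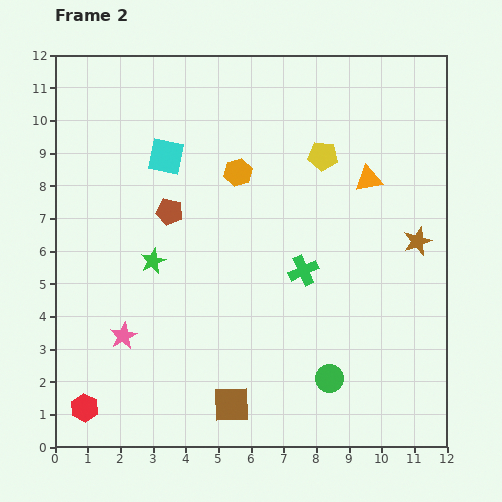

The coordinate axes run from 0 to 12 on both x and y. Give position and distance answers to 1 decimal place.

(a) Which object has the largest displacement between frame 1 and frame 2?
the orange hexagon

(moved 4.5; next 3.8)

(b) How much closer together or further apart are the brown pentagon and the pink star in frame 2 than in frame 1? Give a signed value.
+2.0

Distance in frame 1: 2.0. Distance in frame 2: 4.0.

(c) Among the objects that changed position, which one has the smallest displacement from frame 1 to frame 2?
the green circle

(moved 0.9)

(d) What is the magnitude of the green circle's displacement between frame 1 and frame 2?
0.9

The green circle moved from (9.0, 1.4) to (8.4, 2.1), a distance of √(0.6² + 0.7²) ≈ 0.9.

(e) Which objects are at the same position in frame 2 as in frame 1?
the pink star, the red hexagon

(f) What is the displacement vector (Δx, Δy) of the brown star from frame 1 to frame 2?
(0.1, 3.2)

The brown star was at (11.0, 3.1) in frame 1 and (11.1, 6.3) in frame 2.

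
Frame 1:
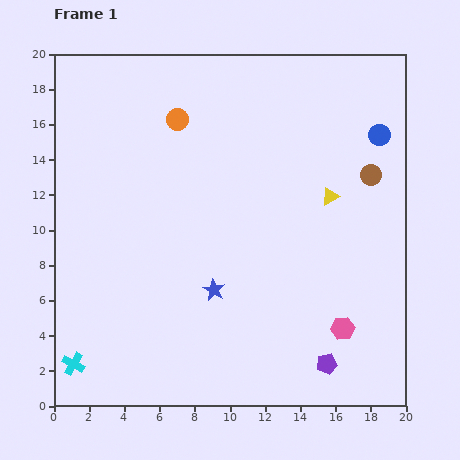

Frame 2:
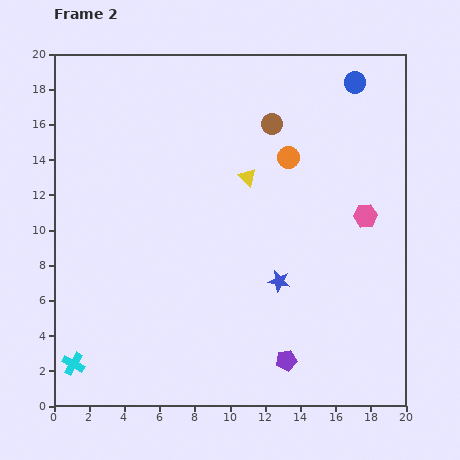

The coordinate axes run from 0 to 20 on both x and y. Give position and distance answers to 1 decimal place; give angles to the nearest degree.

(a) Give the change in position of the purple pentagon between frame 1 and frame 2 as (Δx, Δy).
(-2.3, 0.2)

The purple pentagon was at (15.5, 2.4) in frame 1 and (13.2, 2.6) in frame 2.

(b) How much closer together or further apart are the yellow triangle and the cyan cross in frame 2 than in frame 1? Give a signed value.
-2.9

Distance in frame 1: 17.4. Distance in frame 2: 14.5.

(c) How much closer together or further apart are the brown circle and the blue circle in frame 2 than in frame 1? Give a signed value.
+2.9

Distance in frame 1: 2.4. Distance in frame 2: 5.3.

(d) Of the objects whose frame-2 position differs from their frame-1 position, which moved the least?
the purple pentagon

(moved 2.3)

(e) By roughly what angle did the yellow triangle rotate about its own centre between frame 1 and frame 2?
47° counter-clockwise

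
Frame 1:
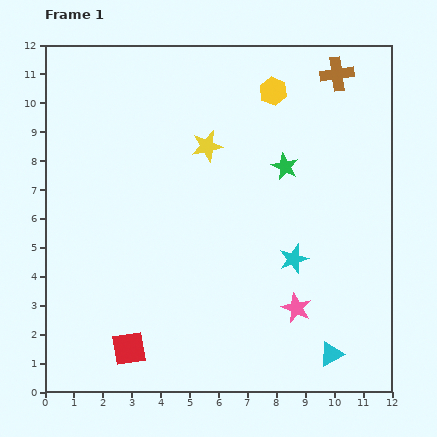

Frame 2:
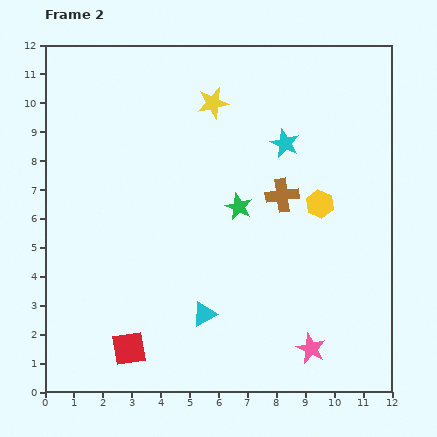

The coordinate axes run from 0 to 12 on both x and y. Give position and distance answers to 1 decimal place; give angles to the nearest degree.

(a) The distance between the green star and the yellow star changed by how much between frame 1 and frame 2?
+0.9

Distance in frame 1: 2.8. Distance in frame 2: 3.7.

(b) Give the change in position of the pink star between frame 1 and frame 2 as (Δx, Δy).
(0.5, -1.4)

The pink star was at (8.7, 2.9) in frame 1 and (9.2, 1.5) in frame 2.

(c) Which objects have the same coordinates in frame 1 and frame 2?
the red square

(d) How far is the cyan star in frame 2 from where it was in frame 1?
4.0

The cyan star moved from (8.6, 4.6) to (8.3, 8.6), a distance of √(0.3² + 4.0²) ≈ 4.0.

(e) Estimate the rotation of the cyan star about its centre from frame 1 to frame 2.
30° counter-clockwise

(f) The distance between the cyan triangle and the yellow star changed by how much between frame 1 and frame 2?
-1.1

Distance in frame 1: 8.4. Distance in frame 2: 7.3.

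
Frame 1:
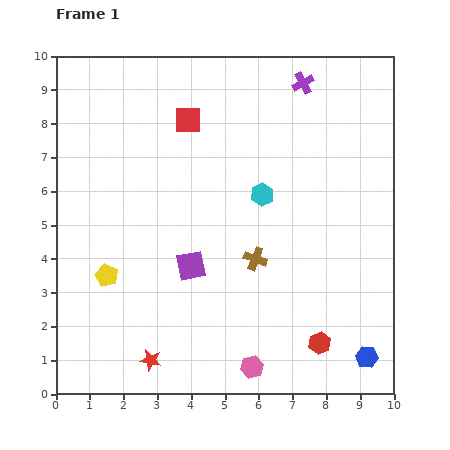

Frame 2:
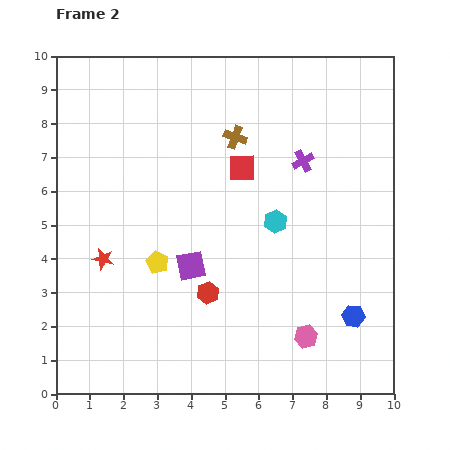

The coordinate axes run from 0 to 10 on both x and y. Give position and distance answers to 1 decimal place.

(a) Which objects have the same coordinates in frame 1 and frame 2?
the purple square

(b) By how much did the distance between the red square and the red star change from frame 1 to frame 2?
-2.3

Distance in frame 1: 7.2. Distance in frame 2: 4.9.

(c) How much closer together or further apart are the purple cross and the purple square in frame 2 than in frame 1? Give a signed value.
-1.8

Distance in frame 1: 6.3. Distance in frame 2: 4.5.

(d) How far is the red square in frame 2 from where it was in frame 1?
2.1

The red square moved from (3.9, 8.1) to (5.5, 6.7), a distance of √(1.6² + 1.4²) ≈ 2.1.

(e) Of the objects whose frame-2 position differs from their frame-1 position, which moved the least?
the cyan hexagon

(moved 0.9)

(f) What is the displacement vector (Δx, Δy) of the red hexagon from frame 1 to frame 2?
(-3.3, 1.5)

The red hexagon was at (7.8, 1.5) in frame 1 and (4.5, 3.0) in frame 2.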